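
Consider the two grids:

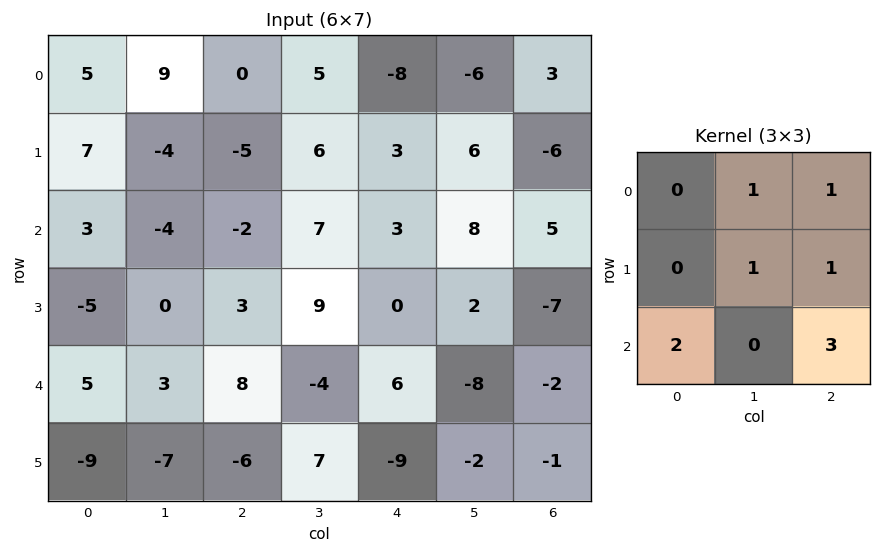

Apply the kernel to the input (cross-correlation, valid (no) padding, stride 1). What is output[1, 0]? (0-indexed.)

-16

The receptive field on the input at this output position is [7 -4 -5 / 3 -4 -2 / -5 0 3]. Elementwise product with the kernel and sum: -4·1 + -5·1 + -4·1 + -2·1 + -5·2 + 3·3.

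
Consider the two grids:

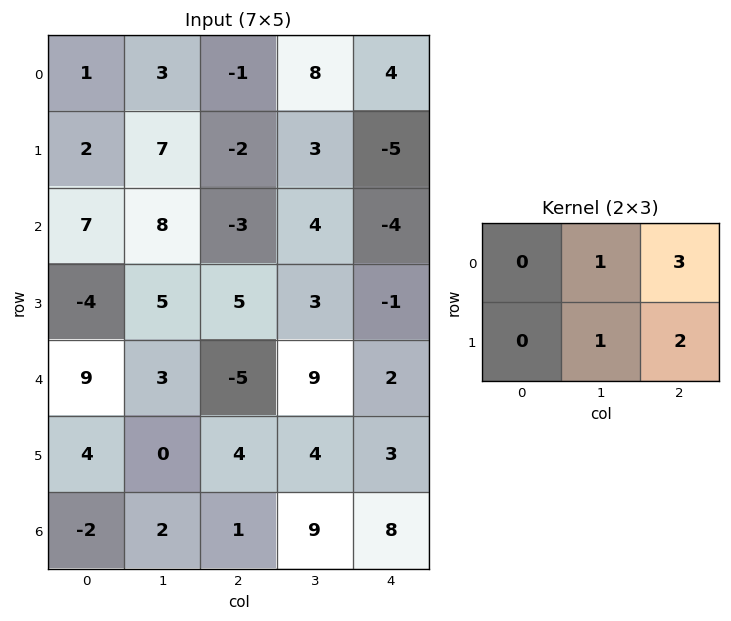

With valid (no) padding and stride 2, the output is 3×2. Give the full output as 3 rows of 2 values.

3 13
14 -7
-4 25

Output[0,0]: The receptive field on the input at this output position is [1 3 -1 / 2 7 -2]. Elementwise product with the kernel and sum: 3·1 + -1·3 + 7·1 + -2·2.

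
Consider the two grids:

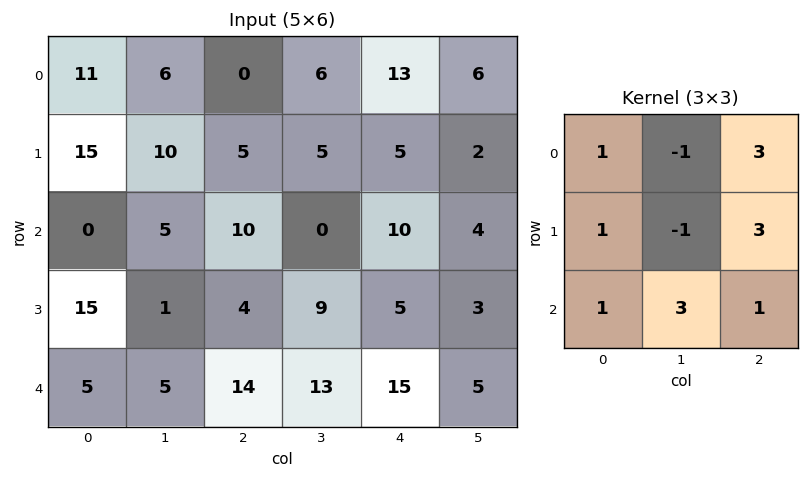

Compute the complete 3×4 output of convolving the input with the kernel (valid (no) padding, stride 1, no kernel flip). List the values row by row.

50 79 68 51
67 37 91 35
85 79 118 78

Output[0,0]: The receptive field on the input at this output position is [11 6 0 / 15 10 5 / 0 5 10]. Elementwise product with the kernel and sum: 11·1 + 6·-1 + 0·3 + 15·1 + 10·-1 + 5·3 + 0·1 + 5·3 + 10·1.
Output[0,1]: The receptive field on the input at this output position is [6 0 6 / 10 5 5 / 5 10 0]. Elementwise product with the kernel and sum: 6·1 + 0·-1 + 6·3 + 10·1 + 5·-1 + 5·3 + 5·1 + 10·3 + 0·1.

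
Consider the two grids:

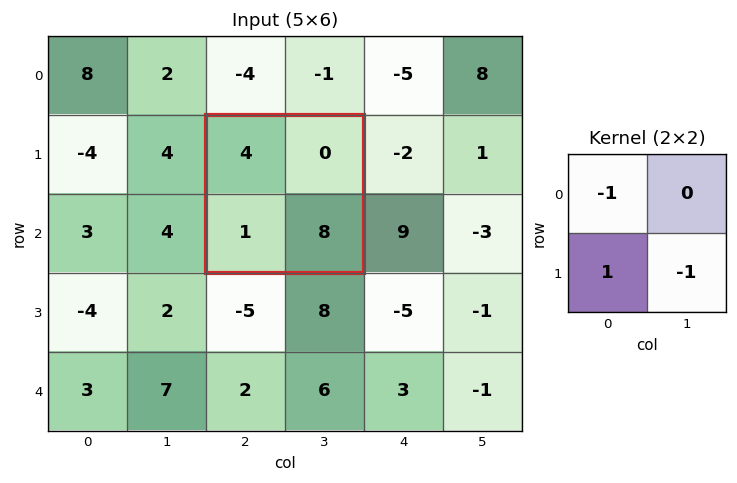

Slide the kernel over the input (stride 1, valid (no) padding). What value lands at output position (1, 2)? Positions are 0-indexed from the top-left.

-11

The receptive field on the input at this output position is [4 0 / 1 8]. Elementwise product with the kernel and sum: 4·-1 + 1·1 + 8·-1.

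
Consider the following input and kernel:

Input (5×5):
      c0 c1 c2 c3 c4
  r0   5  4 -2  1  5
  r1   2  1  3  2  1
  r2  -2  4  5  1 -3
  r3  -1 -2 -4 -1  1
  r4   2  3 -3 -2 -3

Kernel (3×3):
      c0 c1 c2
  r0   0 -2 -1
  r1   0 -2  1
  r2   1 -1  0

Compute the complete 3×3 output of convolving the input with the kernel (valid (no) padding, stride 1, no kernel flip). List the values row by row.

Output[0,0]: The receptive field on the input at this output position is [5 4 -2 / 2 1 3 / -2 4 5]. Elementwise product with the kernel and sum: 4·-2 + -2·-1 + 1·-2 + 3·1 + -2·1 + 4·-1.

-11 -2 -6
-7 -15 -13
-14 2 3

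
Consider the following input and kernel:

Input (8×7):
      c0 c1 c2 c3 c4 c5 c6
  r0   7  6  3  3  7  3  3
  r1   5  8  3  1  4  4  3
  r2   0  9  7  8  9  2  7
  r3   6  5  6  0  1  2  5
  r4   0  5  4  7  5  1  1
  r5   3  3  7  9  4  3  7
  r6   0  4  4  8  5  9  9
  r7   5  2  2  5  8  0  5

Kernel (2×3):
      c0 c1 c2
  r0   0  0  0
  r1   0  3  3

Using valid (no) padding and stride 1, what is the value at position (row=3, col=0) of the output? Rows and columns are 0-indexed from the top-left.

The receptive field on the input at this output position is [6 5 6 / 0 5 4]. Elementwise product with the kernel and sum: 5·3 + 4·3.

27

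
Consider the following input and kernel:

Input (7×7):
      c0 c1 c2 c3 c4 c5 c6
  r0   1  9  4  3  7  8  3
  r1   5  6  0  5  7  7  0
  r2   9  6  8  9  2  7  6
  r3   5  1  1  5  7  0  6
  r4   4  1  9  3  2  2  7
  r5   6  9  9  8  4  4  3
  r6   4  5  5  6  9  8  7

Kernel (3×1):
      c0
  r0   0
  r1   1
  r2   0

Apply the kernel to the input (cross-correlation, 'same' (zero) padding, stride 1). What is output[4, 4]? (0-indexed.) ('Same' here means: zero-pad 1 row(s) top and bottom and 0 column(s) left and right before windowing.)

2

The receptive field on the zero-padded input at this output position is [7 / 2 / 4]. Elementwise product with the kernel and sum: 2·1.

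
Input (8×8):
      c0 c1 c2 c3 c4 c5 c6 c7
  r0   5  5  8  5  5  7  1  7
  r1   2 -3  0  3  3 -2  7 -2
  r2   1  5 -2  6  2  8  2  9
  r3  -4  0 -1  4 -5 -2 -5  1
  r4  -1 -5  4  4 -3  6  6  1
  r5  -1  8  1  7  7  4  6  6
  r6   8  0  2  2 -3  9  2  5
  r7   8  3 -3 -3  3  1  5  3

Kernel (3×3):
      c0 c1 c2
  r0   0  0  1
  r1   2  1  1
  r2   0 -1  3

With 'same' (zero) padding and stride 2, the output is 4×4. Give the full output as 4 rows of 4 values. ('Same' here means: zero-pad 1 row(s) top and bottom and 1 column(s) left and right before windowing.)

-1 32 13 9
7 30 19 33
19 22 14 32
17 5 14 35

Output[0,0]: The receptive field on the zero-padded input at this output position is [0 0 0 / 0 5 5 / 0 2 -3]. Elementwise product with the kernel and sum: 0·1 + 0·2 + 5·1 + 5·1 + 2·-1 + -3·3.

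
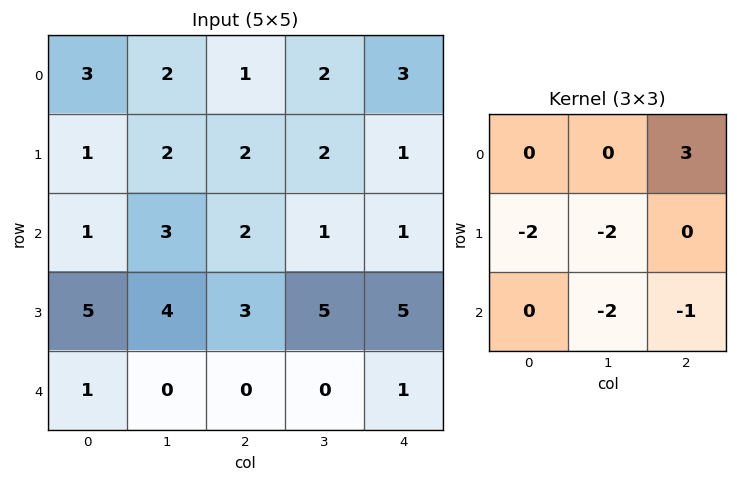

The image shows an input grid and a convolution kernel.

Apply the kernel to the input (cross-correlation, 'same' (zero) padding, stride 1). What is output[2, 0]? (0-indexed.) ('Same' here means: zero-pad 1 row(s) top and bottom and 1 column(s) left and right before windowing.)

-10

The receptive field on the zero-padded input at this output position is [0 1 2 / 0 1 3 / 0 5 4]. Elementwise product with the kernel and sum: 2·3 + 0·-2 + 1·-2 + 5·-2 + 4·-1.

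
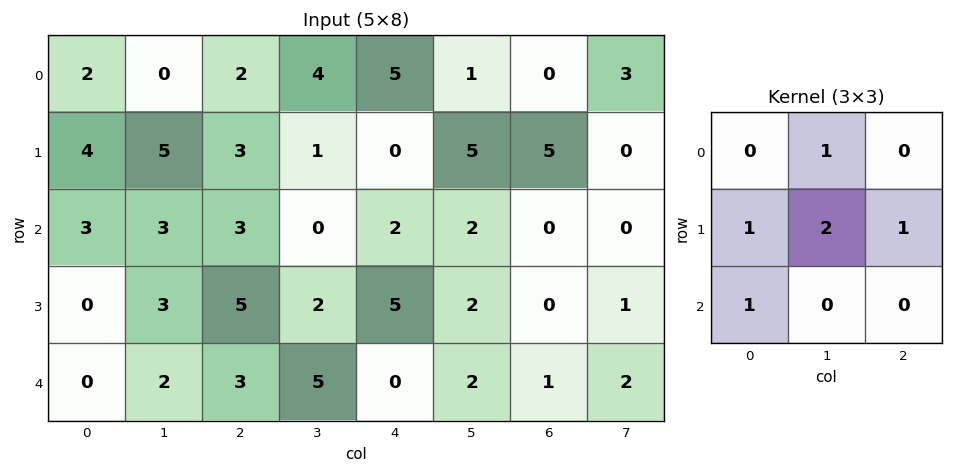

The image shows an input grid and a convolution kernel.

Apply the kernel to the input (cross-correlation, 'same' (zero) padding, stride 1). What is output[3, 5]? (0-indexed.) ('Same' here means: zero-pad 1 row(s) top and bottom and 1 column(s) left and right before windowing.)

11

The receptive field on the zero-padded input at this output position is [2 2 0 / 5 2 0 / 0 2 1]. Elementwise product with the kernel and sum: 2·1 + 5·1 + 2·2 + 0·1 + 0·1.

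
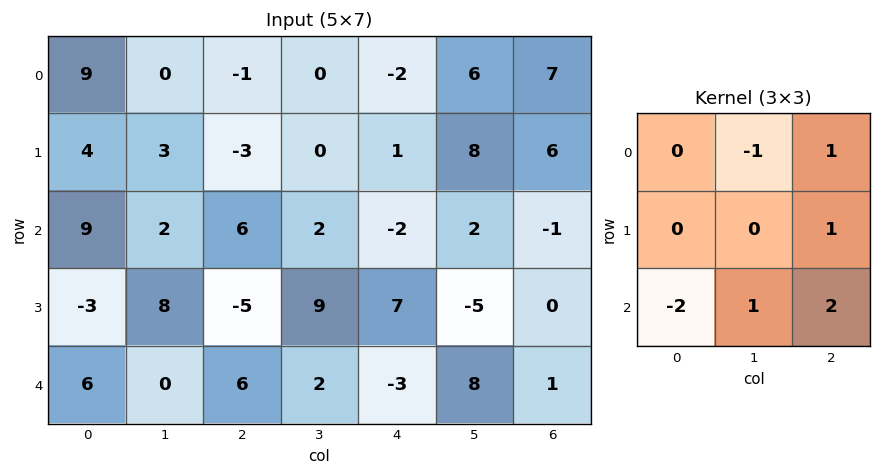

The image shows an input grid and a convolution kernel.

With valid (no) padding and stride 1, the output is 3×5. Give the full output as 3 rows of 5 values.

Output[0,0]: The receptive field on the input at this output position is [9 0 -1 / 4 3 -3 / 9 2 6]. Elementwise product with the kernel and sum: 0·-1 + -1·1 + -3·1 + 9·-2 + 2·1 + 6·2.
Output[0,1]: The receptive field on the input at this output position is [0 -1 0 / 3 -3 0 / 2 6 2]. Elementwise product with the kernel and sum: -1·-1 + 0·1 + 0·1 + 2·-2 + 6·1 + 2·2.

-8 7 -15 14 11
4 2 32 -12 -22
-1 15 -13 8 13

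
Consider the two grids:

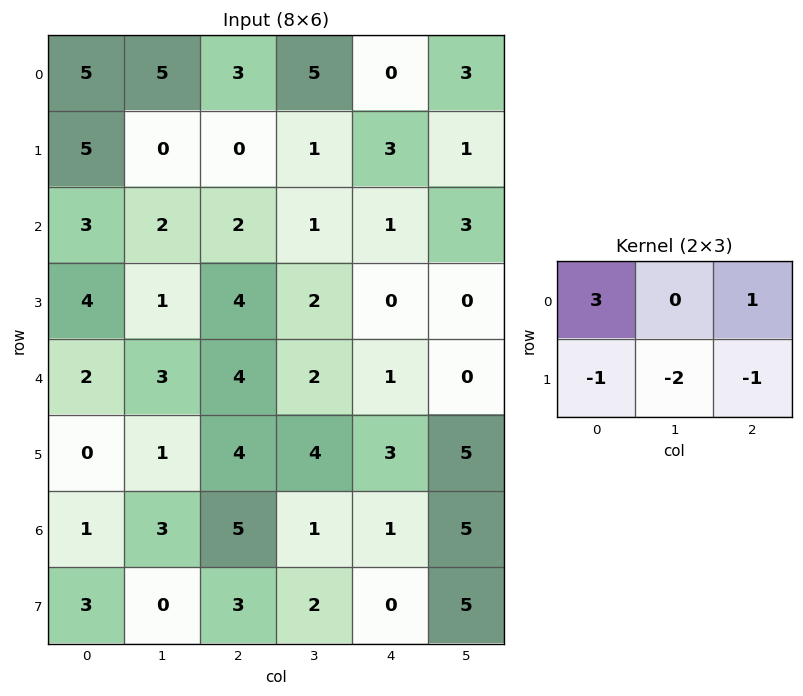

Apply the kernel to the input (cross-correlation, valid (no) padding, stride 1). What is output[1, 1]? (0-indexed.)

The receptive field on the input at this output position is [0 0 1 / 2 2 1]. Elementwise product with the kernel and sum: 0·3 + 1·1 + 2·-1 + 2·-2 + 1·-1.

-6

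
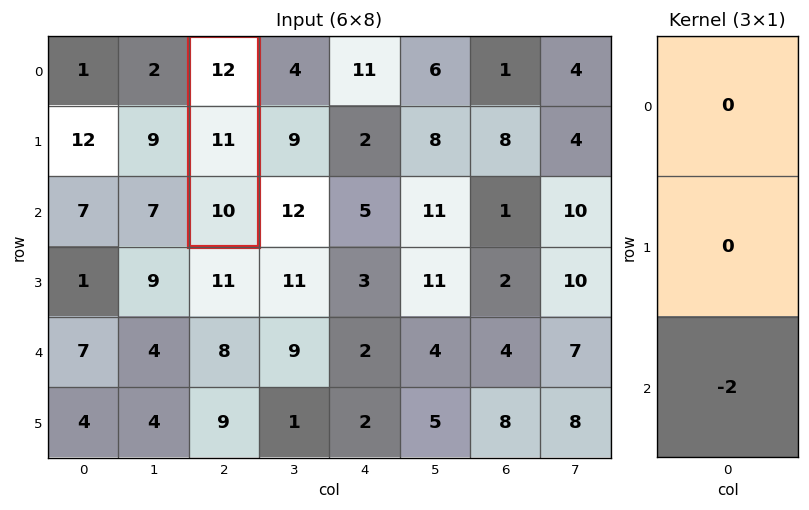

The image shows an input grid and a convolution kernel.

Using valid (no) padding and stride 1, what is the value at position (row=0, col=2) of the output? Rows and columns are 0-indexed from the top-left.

-20

The receptive field on the input at this output position is [12 / 11 / 10]. Elementwise product with the kernel and sum: 10·-2.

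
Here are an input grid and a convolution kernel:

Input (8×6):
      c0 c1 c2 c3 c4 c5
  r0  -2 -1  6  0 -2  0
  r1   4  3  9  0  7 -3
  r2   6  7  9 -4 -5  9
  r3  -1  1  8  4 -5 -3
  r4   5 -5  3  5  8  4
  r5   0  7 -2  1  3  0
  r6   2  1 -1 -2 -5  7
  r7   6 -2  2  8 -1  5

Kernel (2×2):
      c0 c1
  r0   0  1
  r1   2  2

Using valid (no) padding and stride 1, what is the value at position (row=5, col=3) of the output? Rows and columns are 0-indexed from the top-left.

The receptive field on the input at this output position is [1 3 / -2 -5]. Elementwise product with the kernel and sum: 3·1 + -2·2 + -5·2.

-11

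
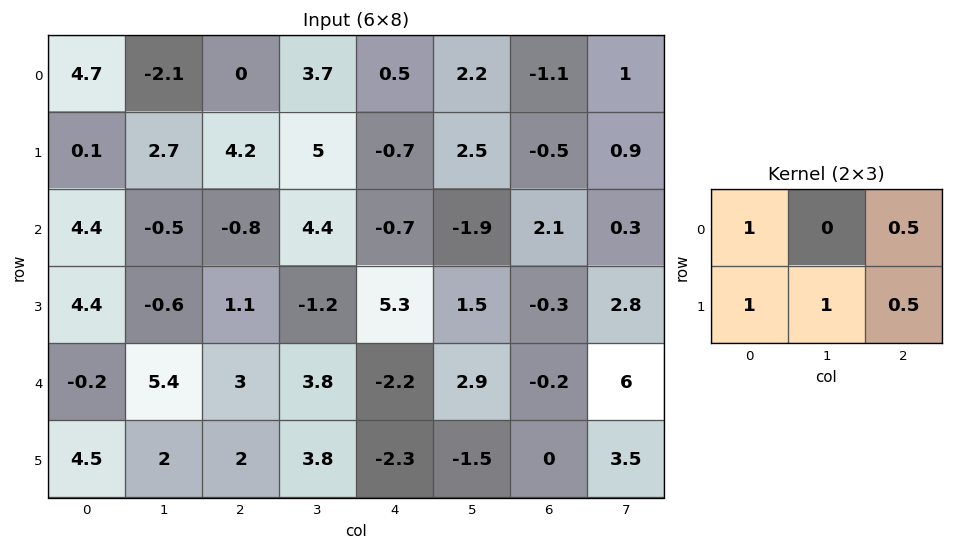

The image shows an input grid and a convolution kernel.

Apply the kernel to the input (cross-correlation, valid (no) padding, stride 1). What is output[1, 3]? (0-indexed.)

The receptive field on the input at this output position is [5 -0.7 2.5 / 4.4 -0.7 -1.9]. Elementwise product with the kernel and sum: 5·1 + 2.5·0.5 + 4.4·1 + -0.7·1 + -1.9·0.5.

9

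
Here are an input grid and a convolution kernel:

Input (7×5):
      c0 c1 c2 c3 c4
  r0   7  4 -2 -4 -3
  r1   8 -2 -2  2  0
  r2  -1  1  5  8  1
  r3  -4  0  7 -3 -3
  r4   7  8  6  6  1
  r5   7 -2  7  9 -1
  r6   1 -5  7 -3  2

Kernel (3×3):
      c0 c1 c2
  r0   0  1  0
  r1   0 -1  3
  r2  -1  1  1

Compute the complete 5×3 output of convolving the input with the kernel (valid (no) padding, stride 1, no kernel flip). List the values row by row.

7 18 -2
23 21 -16
29 -7 3
8 37 -5
32 35 -14

Output[0,0]: The receptive field on the input at this output position is [7 4 -2 / 8 -2 -2 / -1 1 5]. Elementwise product with the kernel and sum: 4·1 + -2·-1 + -2·3 + -1·-1 + 1·1 + 5·1.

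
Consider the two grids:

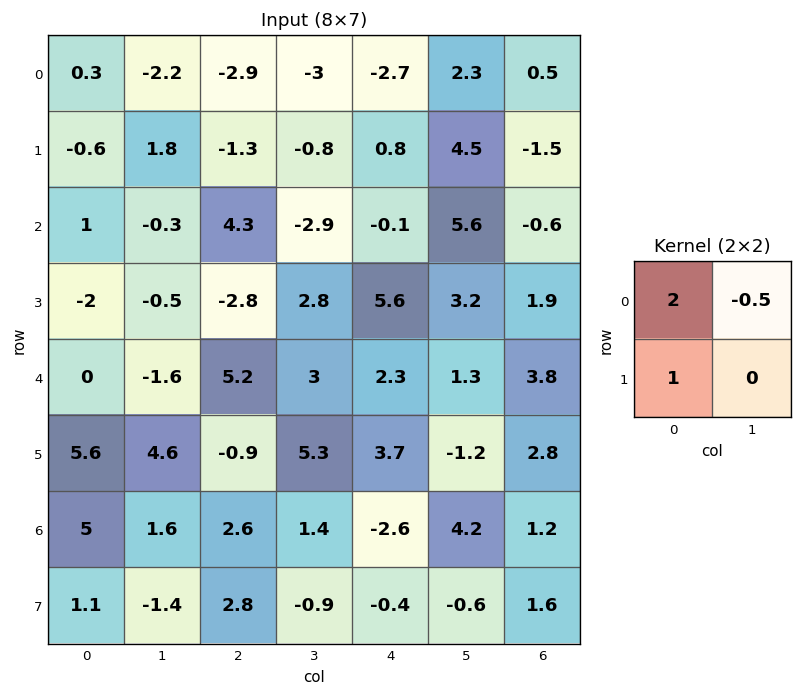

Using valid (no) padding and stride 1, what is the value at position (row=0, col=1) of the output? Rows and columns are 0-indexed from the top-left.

-1.15

The receptive field on the input at this output position is [-2.2 -2.9 / 1.8 -1.3]. Elementwise product with the kernel and sum: -2.2·2 + -2.9·-0.5 + 1.8·1.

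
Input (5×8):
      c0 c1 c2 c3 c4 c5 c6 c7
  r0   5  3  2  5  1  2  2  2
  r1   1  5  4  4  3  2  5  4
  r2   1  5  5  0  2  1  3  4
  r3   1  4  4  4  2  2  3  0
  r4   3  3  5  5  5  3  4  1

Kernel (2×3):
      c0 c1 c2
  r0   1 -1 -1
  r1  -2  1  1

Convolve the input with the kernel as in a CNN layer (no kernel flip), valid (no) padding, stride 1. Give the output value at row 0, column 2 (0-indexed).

-5

The receptive field on the input at this output position is [2 5 1 / 4 4 3]. Elementwise product with the kernel and sum: 2·1 + 5·-1 + 1·-1 + 4·-2 + 4·1 + 3·1.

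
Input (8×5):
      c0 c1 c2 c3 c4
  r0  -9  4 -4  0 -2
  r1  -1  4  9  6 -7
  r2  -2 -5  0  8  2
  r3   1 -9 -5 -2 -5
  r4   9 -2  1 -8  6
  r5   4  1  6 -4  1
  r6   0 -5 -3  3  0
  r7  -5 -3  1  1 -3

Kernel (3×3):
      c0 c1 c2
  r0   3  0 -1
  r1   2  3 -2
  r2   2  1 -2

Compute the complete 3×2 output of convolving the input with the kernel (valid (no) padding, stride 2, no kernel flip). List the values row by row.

Output[0,0]: The receptive field on the input at this output position is [-9 4 -4 / -1 4 9 / -2 -5 0]. Elementwise product with the kernel and sum: -9·3 + -4·-1 + -1·2 + 4·3 + 9·-2 + -2·2 + -5·1 + 0·-2.
Output[0,1]: The receptive field on the input at this output position is [-4 0 -2 / 9 6 -7 / 0 8 2]. Elementwise product with the kernel and sum: -4·3 + -2·-1 + 9·2 + 6·3 + -7·-2 + 0·2 + 8·1 + 2·-2.

-40 44
-7 -26
26 -8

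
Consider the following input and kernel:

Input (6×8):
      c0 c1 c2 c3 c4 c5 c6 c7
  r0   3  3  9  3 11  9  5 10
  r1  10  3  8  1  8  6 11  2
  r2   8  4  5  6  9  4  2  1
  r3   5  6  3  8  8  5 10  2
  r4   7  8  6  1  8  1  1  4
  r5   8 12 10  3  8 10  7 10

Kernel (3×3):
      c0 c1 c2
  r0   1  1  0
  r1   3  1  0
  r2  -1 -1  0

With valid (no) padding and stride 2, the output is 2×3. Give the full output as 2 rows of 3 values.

Output[0,0]: The receptive field on the input at this output position is [3 3 9 / 10 3 8 / 8 4 5]. Elementwise product with the kernel and sum: 3·1 + 3·1 + 10·3 + 3·1 + 8·-1 + 4·-1.

27 26 37
18 21 33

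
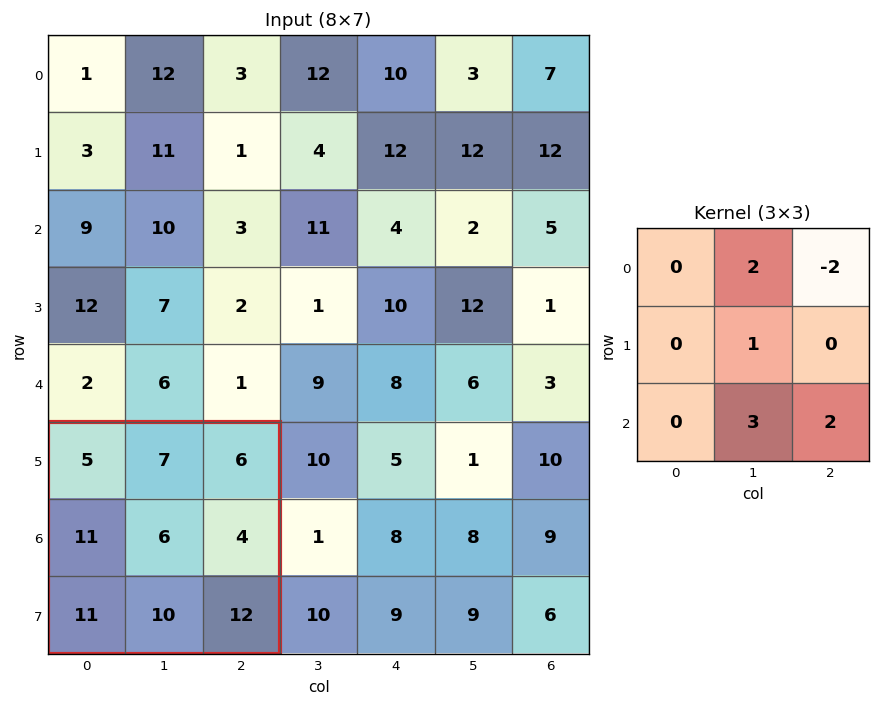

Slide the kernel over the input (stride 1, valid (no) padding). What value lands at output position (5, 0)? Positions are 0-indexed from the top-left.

The receptive field on the input at this output position is [5 7 6 / 11 6 4 / 11 10 12]. Elementwise product with the kernel and sum: 7·2 + 6·-2 + 6·1 + 10·3 + 12·2.

62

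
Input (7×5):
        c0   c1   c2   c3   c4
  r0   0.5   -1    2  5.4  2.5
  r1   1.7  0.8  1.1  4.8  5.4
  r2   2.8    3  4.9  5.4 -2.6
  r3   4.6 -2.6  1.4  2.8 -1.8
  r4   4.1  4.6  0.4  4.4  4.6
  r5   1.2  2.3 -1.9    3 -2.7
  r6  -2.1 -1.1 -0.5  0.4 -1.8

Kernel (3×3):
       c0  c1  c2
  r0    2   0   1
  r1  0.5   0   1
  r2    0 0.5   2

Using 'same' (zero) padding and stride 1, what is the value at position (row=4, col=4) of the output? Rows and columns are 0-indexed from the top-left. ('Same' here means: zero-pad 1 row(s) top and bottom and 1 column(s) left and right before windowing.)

6.45

The receptive field on the zero-padded input at this output position is [2.8 -1.8 0 / 4.4 4.6 0 / 3 -2.7 0]. Elementwise product with the kernel and sum: 2.8·2 + 0·1 + 4.4·0.5 + 0·1 + -2.7·0.5 + 0·2.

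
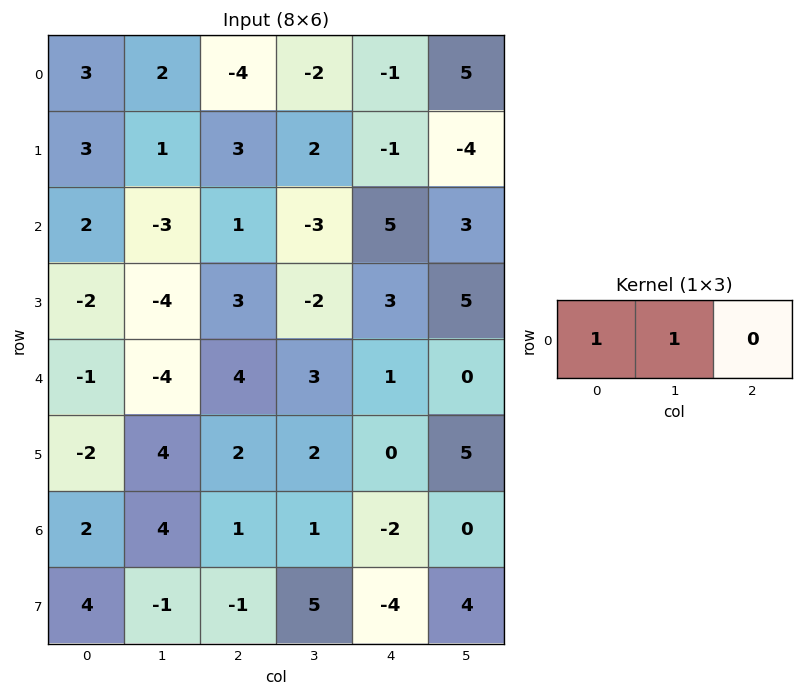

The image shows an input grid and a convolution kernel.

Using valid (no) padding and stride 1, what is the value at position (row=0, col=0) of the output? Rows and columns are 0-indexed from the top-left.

5

The receptive field on the input at this output position is [3 2 -4]. Elementwise product with the kernel and sum: 3·1 + 2·1.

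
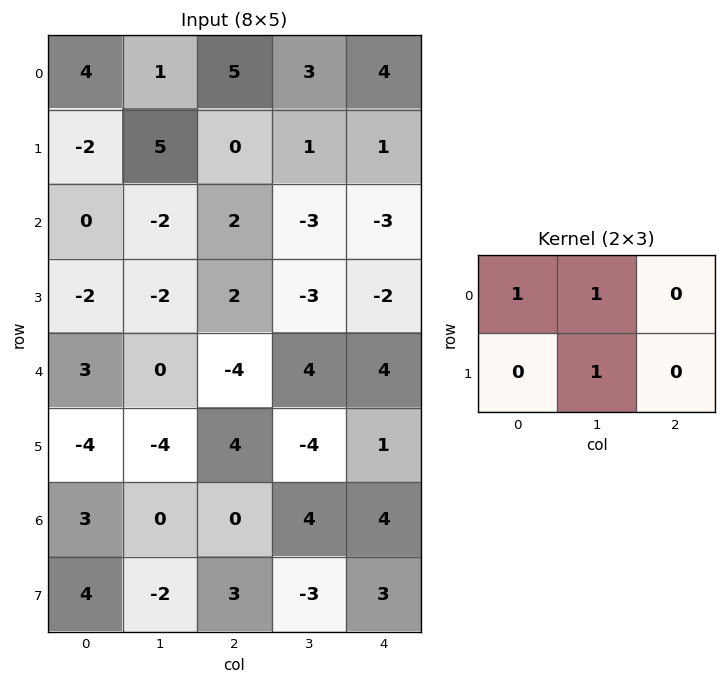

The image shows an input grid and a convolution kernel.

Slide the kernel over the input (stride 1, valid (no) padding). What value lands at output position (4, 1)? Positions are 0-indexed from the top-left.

The receptive field on the input at this output position is [0 -4 4 / -4 4 -4]. Elementwise product with the kernel and sum: 0·1 + -4·1 + 4·1.

0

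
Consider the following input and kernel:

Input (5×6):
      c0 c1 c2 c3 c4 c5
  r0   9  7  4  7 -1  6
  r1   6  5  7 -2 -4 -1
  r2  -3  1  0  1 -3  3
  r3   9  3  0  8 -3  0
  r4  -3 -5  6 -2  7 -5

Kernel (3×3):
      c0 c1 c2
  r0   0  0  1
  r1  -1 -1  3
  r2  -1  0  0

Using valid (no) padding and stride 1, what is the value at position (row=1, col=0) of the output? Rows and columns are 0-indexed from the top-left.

0

The receptive field on the input at this output position is [6 5 7 / -3 1 0 / 9 3 0]. Elementwise product with the kernel and sum: 7·1 + -3·-1 + 1·-1 + 0·3 + 9·-1.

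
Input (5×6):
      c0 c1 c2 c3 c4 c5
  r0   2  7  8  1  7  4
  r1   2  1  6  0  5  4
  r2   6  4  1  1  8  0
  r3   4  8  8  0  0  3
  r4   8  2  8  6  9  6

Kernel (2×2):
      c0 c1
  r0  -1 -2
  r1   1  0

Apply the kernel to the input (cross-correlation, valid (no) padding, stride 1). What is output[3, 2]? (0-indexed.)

The receptive field on the input at this output position is [8 0 / 8 6]. Elementwise product with the kernel and sum: 8·-1 + 0·-2 + 8·1.

0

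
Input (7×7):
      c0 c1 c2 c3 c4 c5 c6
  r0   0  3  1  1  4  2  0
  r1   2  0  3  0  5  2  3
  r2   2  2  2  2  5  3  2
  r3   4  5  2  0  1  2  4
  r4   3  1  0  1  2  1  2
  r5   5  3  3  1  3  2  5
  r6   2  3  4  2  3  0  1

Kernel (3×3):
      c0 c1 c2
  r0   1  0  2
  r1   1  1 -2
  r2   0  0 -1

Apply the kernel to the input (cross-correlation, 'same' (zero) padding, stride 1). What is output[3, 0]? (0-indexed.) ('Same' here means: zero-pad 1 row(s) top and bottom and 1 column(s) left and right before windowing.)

-3

The receptive field on the zero-padded input at this output position is [0 2 2 / 0 4 5 / 0 3 1]. Elementwise product with the kernel and sum: 0·1 + 2·2 + 0·1 + 4·1 + 5·-2 + 1·-1.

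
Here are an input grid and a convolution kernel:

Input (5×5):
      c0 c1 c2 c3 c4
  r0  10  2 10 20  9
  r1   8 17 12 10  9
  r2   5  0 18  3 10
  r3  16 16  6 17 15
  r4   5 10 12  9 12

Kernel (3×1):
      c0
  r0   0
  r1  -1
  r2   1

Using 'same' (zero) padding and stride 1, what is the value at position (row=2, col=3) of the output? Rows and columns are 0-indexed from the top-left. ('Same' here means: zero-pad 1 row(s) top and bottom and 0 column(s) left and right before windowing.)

14

The receptive field on the zero-padded input at this output position is [10 / 3 / 17]. Elementwise product with the kernel and sum: 3·-1 + 17·1.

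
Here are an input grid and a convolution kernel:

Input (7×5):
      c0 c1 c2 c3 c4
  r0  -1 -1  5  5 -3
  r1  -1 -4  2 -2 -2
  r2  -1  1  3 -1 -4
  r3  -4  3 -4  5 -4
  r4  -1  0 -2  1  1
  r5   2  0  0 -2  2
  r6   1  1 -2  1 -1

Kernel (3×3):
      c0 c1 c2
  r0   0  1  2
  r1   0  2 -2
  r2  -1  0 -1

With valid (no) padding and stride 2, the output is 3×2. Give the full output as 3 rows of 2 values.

Output[0,0]: The receptive field on the input at this output position is [-1 -1 5 / -1 -4 2 / -1 1 3]. Elementwise product with the kernel and sum: -1·1 + 5·2 + -4·2 + 2·-2 + -1·-1 + 3·-1.
Output[0,1]: The receptive field on the input at this output position is [5 5 -3 / 2 -2 -2 / 3 -1 -4]. Elementwise product with the kernel and sum: 5·1 + -3·2 + -2·2 + -2·-2 + 3·-1 + -4·-1.

-5 0
24 10
-3 -2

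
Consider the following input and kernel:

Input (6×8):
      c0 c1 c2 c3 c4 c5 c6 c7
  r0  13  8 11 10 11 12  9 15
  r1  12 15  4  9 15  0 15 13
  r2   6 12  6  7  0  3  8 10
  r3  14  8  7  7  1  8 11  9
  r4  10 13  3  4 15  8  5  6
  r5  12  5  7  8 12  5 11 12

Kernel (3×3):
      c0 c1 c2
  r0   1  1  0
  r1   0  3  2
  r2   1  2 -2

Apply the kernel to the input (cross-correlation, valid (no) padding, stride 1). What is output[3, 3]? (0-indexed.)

The receptive field on the input at this output position is [7 1 8 / 4 15 8 / 8 12 5]. Elementwise product with the kernel and sum: 7·1 + 1·1 + 15·3 + 8·2 + 8·1 + 12·2 + 5·-2.

91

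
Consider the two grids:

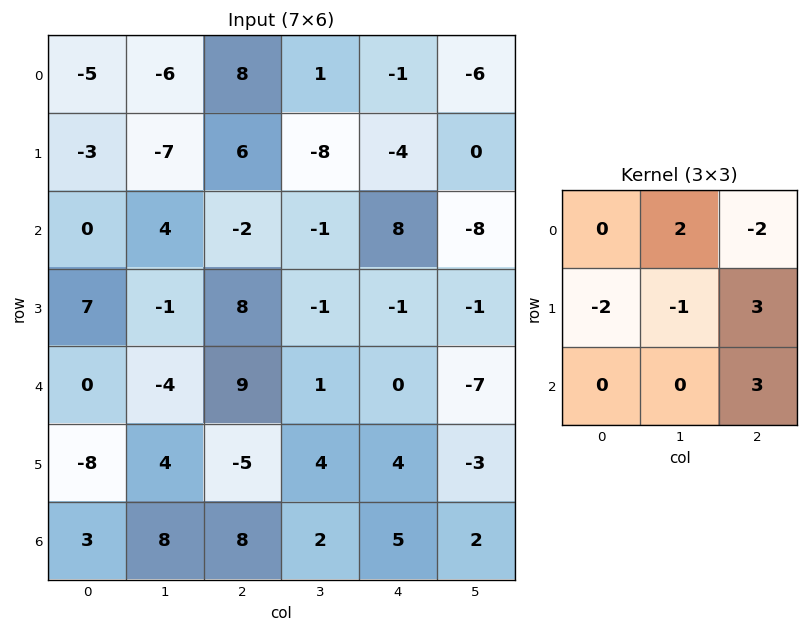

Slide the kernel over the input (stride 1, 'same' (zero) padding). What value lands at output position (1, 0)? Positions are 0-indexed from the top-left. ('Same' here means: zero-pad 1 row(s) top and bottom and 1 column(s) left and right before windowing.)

-4

The receptive field on the zero-padded input at this output position is [0 -5 -6 / 0 -3 -7 / 0 0 4]. Elementwise product with the kernel and sum: -5·2 + -6·-2 + 0·-2 + -3·-1 + -7·3 + 4·3.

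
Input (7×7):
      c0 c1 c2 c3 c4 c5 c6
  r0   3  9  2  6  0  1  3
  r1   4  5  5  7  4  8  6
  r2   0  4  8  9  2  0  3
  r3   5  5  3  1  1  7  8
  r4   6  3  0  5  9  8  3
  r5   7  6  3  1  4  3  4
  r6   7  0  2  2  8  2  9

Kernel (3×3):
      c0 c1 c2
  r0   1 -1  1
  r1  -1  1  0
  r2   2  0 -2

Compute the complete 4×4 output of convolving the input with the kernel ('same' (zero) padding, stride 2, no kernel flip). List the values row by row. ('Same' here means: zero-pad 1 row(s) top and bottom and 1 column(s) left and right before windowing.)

-7 -11 -8 18
-9 19 -8 19
-6 10 7 0
6 6 6 6

Output[0,0]: The receptive field on the zero-padded input at this output position is [0 0 0 / 0 3 9 / 0 4 5]. Elementwise product with the kernel and sum: 0·1 + 0·-1 + 0·1 + 0·-1 + 3·1 + 0·2 + 5·-2.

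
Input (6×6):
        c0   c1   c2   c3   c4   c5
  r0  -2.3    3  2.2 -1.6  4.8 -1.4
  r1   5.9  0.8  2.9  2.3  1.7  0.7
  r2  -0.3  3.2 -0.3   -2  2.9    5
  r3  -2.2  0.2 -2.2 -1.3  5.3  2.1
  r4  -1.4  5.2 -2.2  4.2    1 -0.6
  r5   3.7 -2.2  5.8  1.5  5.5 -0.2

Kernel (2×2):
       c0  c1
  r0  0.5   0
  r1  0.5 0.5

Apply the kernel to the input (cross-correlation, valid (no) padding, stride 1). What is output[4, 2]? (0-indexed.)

The receptive field on the input at this output position is [-2.2 4.2 / 5.8 1.5]. Elementwise product with the kernel and sum: -2.2·0.5 + 5.8·0.5 + 1.5·0.5.

2.55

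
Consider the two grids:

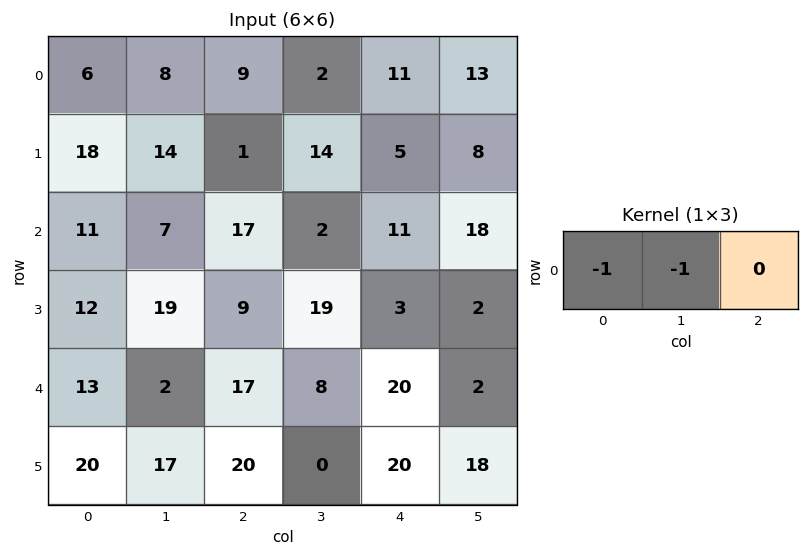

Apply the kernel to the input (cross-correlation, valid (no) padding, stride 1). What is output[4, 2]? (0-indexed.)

-25

The receptive field on the input at this output position is [17 8 20]. Elementwise product with the kernel and sum: 17·-1 + 8·-1.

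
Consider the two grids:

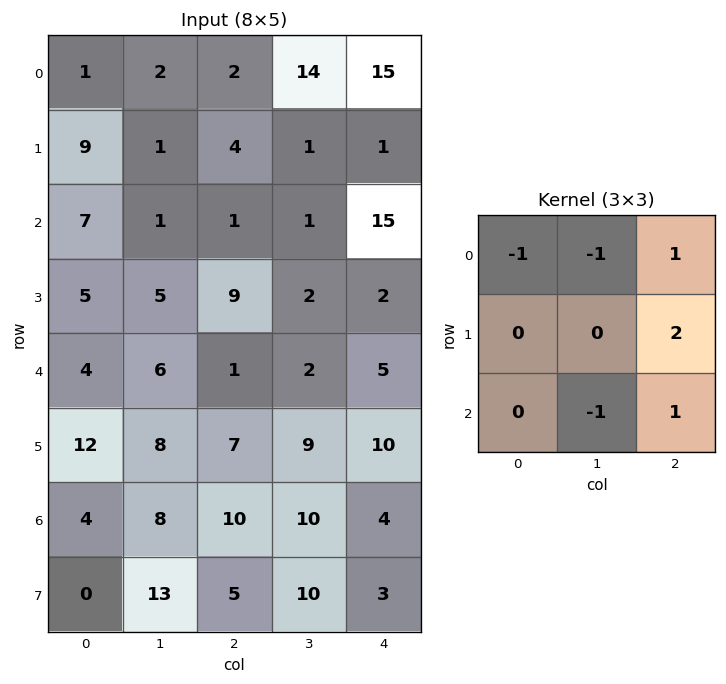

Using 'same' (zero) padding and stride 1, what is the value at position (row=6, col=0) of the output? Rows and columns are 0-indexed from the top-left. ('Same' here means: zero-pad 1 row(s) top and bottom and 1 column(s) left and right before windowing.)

The receptive field on the zero-padded input at this output position is [0 12 8 / 0 4 8 / 0 0 13]. Elementwise product with the kernel and sum: 0·-1 + 12·-1 + 8·1 + 8·2 + 0·-1 + 13·1.

25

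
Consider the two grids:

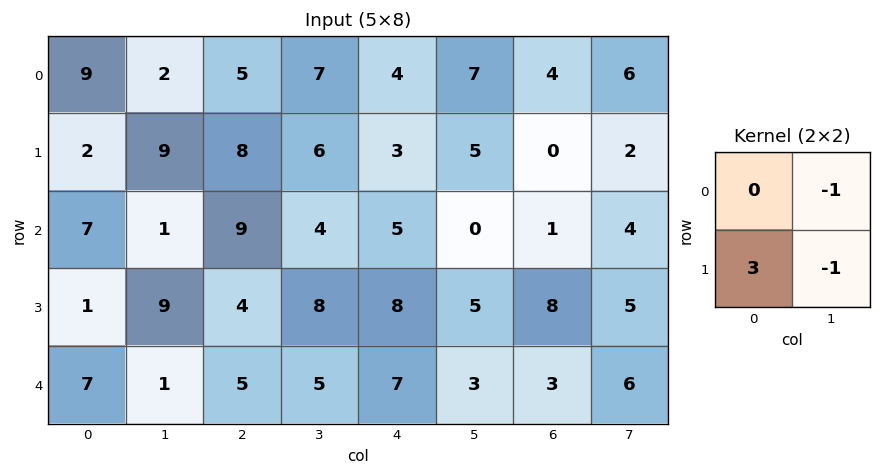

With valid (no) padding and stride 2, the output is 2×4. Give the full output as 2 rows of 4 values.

Output[0,0]: The receptive field on the input at this output position is [9 2 / 2 9]. Elementwise product with the kernel and sum: 2·-1 + 2·3 + 9·-1.

-5 11 -3 -8
-7 0 19 15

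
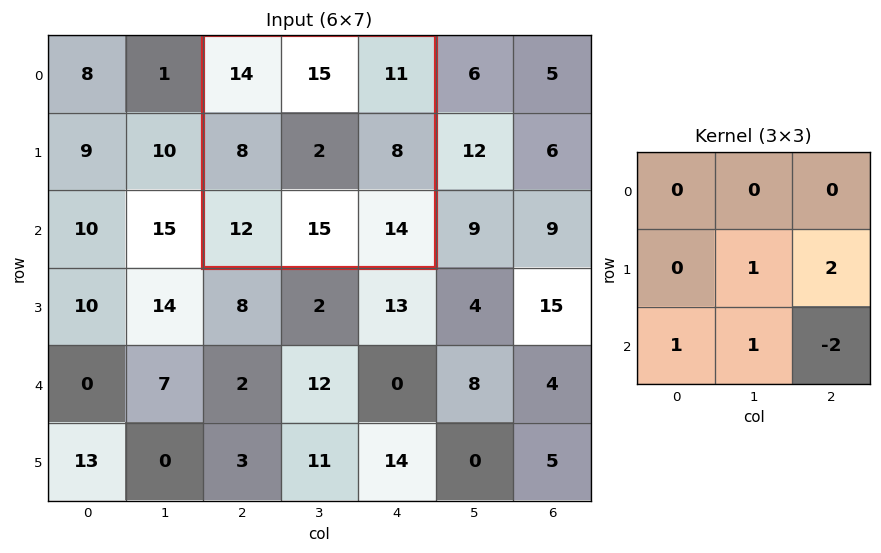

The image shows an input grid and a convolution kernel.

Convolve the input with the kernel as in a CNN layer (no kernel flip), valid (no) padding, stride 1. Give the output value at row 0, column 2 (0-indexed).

The receptive field on the input at this output position is [14 15 11 / 8 2 8 / 12 15 14]. Elementwise product with the kernel and sum: 2·1 + 8·2 + 12·1 + 15·1 + 14·-2.

17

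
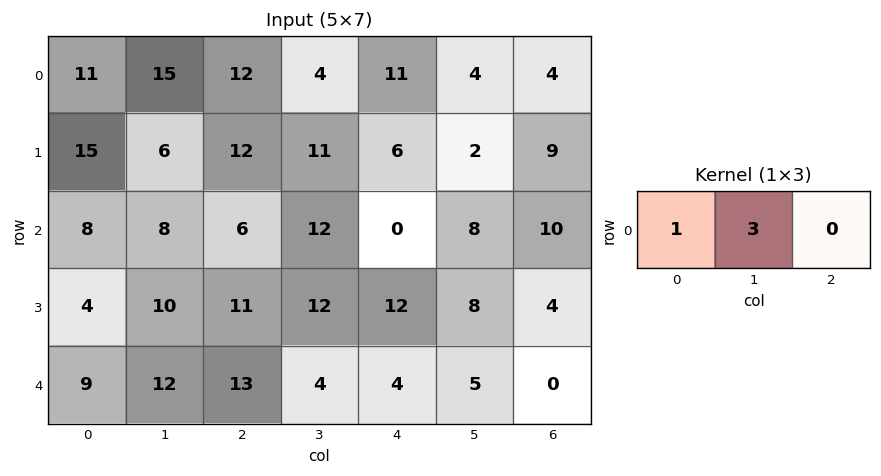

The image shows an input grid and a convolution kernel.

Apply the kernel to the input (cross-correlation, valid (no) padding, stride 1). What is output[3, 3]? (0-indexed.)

The receptive field on the input at this output position is [12 12 8]. Elementwise product with the kernel and sum: 12·1 + 12·3.

48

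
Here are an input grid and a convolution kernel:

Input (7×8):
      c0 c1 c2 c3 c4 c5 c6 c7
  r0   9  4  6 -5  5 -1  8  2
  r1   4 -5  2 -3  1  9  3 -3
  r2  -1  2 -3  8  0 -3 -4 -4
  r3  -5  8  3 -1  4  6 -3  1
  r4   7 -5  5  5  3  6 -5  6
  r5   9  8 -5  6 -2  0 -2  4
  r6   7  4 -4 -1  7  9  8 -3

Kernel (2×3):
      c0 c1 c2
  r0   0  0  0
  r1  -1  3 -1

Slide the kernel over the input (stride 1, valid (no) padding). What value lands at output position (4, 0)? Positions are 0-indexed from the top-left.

The receptive field on the input at this output position is [7 -5 5 / 9 8 -5]. Elementwise product with the kernel and sum: 9·-1 + 8·3 + -5·-1.

20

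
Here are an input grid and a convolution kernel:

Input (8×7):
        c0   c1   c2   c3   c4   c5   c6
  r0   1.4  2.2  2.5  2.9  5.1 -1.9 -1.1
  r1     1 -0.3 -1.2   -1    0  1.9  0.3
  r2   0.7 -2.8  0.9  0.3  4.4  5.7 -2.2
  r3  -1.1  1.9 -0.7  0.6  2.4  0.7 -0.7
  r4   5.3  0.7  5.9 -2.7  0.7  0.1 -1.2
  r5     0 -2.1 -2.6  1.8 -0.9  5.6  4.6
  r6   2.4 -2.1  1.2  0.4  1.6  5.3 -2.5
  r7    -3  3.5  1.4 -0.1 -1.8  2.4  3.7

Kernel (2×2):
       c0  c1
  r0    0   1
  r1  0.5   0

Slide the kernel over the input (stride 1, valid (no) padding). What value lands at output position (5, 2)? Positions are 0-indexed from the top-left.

2.4

The receptive field on the input at this output position is [-2.6 1.8 / 1.2 0.4]. Elementwise product with the kernel and sum: 1.8·1 + 1.2·0.5.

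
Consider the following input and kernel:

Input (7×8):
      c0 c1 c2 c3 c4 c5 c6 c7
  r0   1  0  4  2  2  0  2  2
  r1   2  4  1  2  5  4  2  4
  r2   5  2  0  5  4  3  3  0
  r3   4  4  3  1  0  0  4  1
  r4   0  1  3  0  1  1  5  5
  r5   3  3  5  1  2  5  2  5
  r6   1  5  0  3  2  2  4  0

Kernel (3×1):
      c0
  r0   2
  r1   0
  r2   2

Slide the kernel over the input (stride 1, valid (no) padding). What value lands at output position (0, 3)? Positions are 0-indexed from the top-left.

14

The receptive field on the input at this output position is [2 / 2 / 5]. Elementwise product with the kernel and sum: 2·2 + 5·2.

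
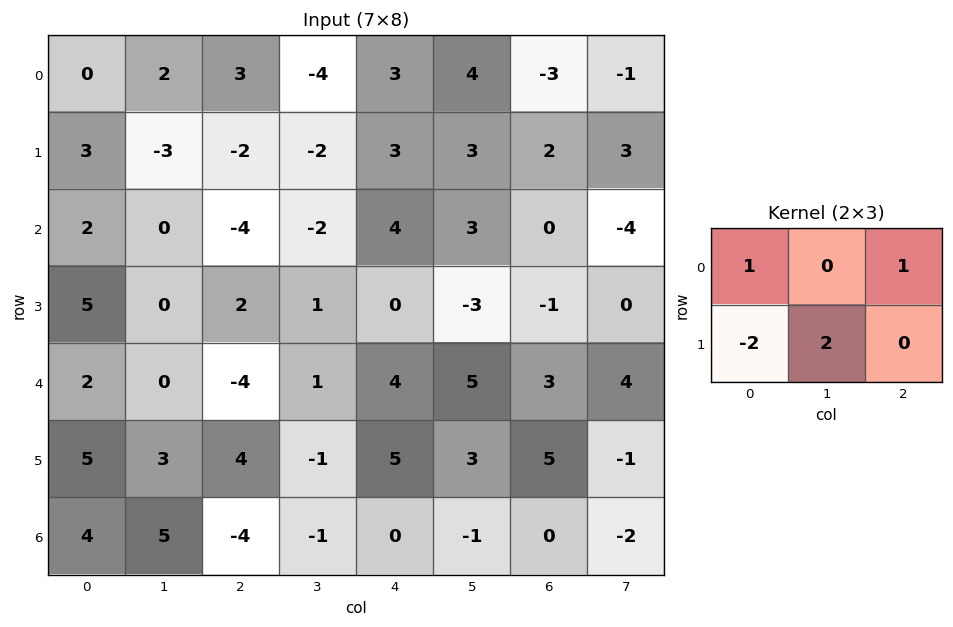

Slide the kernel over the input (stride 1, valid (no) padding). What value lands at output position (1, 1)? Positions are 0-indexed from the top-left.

The receptive field on the input at this output position is [-3 -2 -2 / 0 -4 -2]. Elementwise product with the kernel and sum: -3·1 + -2·1 + 0·-2 + -4·2.

-13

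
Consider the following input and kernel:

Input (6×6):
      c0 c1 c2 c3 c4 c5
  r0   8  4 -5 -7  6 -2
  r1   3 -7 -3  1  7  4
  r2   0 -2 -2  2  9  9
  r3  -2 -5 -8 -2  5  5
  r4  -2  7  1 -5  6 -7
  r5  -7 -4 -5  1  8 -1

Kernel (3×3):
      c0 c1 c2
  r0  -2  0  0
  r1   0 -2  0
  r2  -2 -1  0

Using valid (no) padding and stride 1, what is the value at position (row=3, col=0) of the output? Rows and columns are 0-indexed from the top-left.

The receptive field on the input at this output position is [-2 -5 -8 / -2 7 1 / -7 -4 -5]. Elementwise product with the kernel and sum: -2·-2 + 7·-2 + -7·-2 + -4·-1.

8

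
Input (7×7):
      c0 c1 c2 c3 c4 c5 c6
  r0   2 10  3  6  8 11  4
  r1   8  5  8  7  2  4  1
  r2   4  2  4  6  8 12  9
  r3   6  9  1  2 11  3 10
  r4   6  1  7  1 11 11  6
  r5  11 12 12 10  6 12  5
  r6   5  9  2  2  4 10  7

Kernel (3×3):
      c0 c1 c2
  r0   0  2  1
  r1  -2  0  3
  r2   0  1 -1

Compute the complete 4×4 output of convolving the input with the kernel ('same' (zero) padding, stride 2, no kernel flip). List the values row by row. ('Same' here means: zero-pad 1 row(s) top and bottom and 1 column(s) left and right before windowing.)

Output[0,0]: The receptive field on the zero-padded input at this output position is [0 0 0 / 0 2 10 / 0 8 5]. Elementwise product with the kernel and sum: 0·2 + 0·1 + 0·-2 + 10·3 + 8·1 + 5·-1.
Output[0,1]: The receptive field on the zero-padded input at this output position is [0 0 0 / 10 3 6 / 5 8 7]. Elementwise product with the kernel and sum: 0·2 + 0·1 + 10·-2 + 6·3 + 8·1 + 7·-1.

33 -1 19 -21
24 36 40 -12
23 7 50 3
61 22 50 -10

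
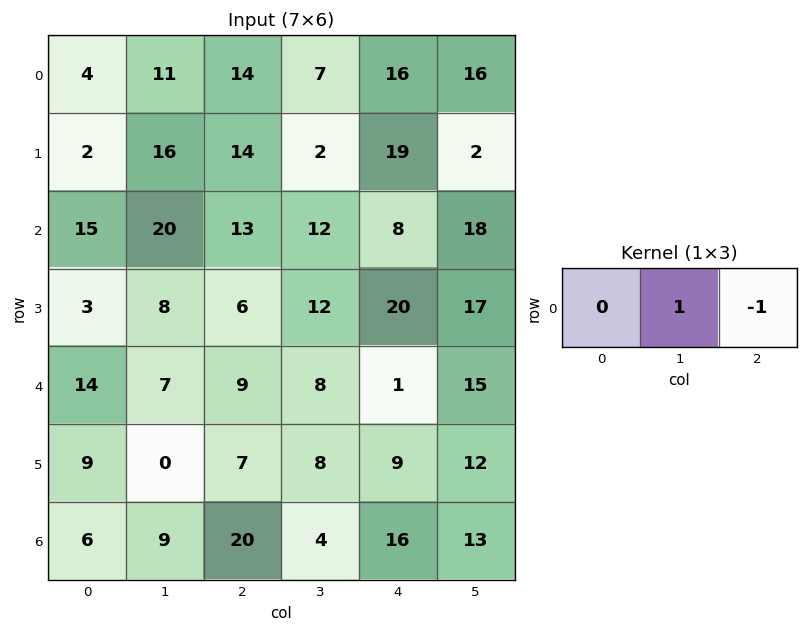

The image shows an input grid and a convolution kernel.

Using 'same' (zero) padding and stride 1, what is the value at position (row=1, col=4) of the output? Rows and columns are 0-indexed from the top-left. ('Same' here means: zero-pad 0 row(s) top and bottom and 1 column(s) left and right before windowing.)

The receptive field on the zero-padded input at this output position is [2 19 2]. Elementwise product with the kernel and sum: 19·1 + 2·-1.

17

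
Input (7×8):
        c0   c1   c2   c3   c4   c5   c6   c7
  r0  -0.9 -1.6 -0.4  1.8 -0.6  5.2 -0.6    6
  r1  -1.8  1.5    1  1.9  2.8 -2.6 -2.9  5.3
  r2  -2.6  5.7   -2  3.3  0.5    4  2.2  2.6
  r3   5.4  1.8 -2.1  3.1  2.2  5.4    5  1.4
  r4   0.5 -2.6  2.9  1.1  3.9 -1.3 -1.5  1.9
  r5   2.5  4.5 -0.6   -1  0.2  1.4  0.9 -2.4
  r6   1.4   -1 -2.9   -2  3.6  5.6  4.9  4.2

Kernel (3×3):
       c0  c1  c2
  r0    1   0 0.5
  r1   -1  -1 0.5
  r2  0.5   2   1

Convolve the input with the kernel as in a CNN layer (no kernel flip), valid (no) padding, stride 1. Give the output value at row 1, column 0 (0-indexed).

The receptive field on the input at this output position is [-1.8 1.5 1 / -2.6 5.7 -2 / 5.4 1.8 -2.1]. Elementwise product with the kernel and sum: -1.8·1 + 1·0.5 + -2.6·-1 + 5.7·-1 + -2·0.5 + 5.4·0.5 + 1.8·2 + -2.1·1.

-1.2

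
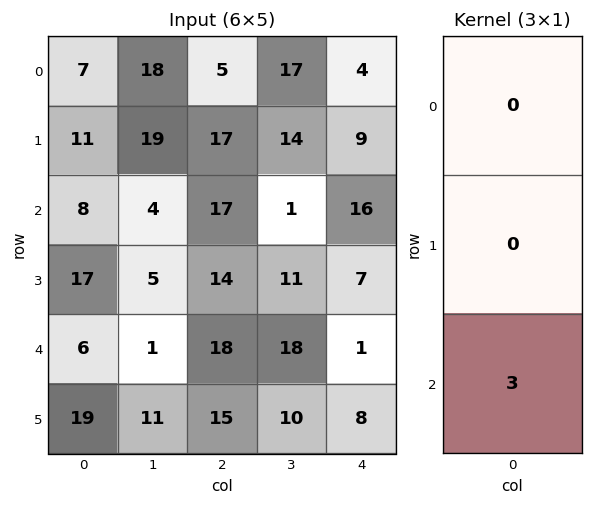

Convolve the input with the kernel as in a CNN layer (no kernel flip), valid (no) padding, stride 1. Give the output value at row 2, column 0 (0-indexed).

18

The receptive field on the input at this output position is [8 / 17 / 6]. Elementwise product with the kernel and sum: 6·3.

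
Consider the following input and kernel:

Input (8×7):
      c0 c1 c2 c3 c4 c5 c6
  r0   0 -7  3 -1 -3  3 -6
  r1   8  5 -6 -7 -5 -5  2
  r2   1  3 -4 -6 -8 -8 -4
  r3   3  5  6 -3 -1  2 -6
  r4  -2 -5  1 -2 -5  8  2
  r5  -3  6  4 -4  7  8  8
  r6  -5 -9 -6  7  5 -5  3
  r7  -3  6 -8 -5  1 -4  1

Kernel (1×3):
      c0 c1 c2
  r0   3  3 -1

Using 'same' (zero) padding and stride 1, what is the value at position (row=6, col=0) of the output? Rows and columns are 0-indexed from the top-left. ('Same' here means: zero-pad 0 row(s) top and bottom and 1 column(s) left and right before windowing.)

-6

The receptive field on the zero-padded input at this output position is [0 -5 -9]. Elementwise product with the kernel and sum: 0·3 + -5·3 + -9·-1.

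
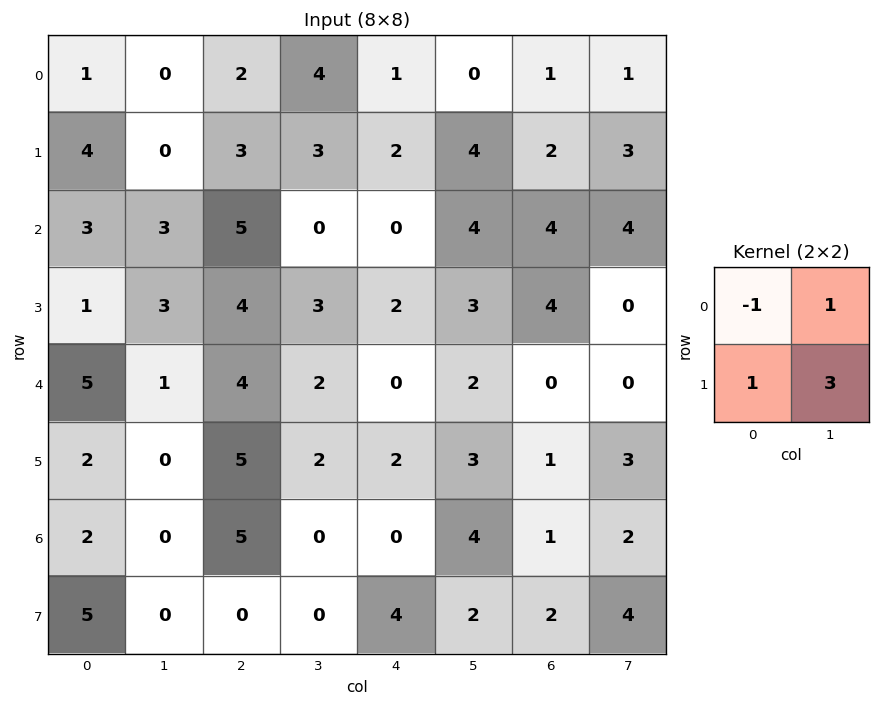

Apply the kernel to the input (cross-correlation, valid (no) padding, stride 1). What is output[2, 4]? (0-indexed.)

The receptive field on the input at this output position is [0 4 / 2 3]. Elementwise product with the kernel and sum: 0·-1 + 4·1 + 2·1 + 3·3.

15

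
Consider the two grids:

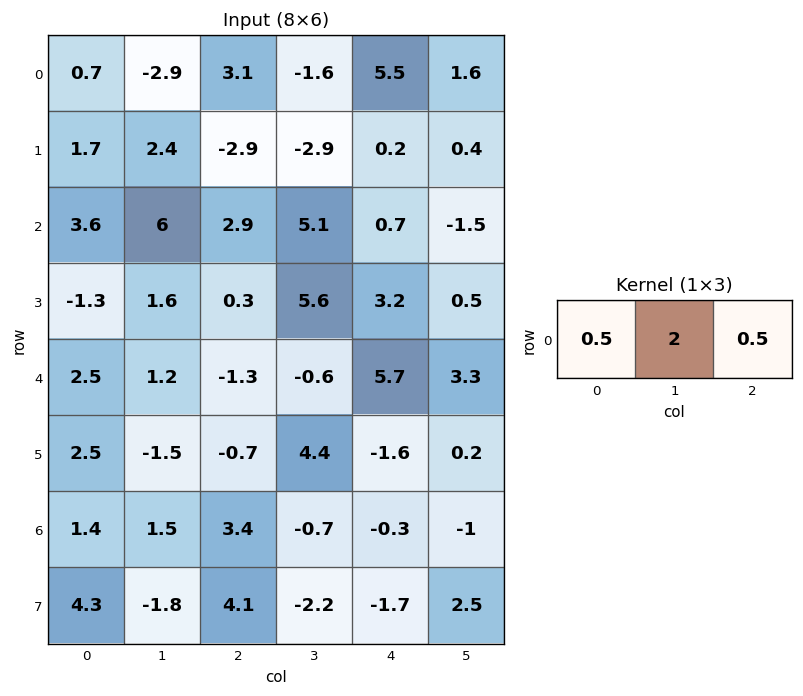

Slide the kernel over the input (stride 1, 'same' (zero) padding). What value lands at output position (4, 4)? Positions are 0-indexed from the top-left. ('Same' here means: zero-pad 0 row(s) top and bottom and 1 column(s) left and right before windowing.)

12.75

The receptive field on the zero-padded input at this output position is [-0.6 5.7 3.3]. Elementwise product with the kernel and sum: -0.6·0.5 + 5.7·2 + 3.3·0.5.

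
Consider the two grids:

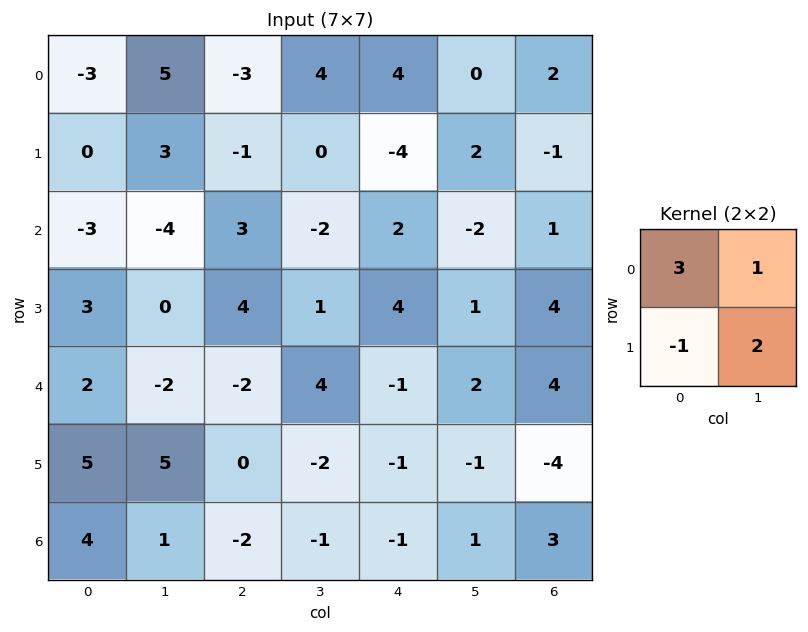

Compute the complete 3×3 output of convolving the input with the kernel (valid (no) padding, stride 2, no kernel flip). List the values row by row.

Output[0,0]: The receptive field on the input at this output position is [-3 5 / 0 3]. Elementwise product with the kernel and sum: -3·3 + 5·1 + 0·-1 + 3·2.

2 -4 20
-16 5 2
9 -6 -2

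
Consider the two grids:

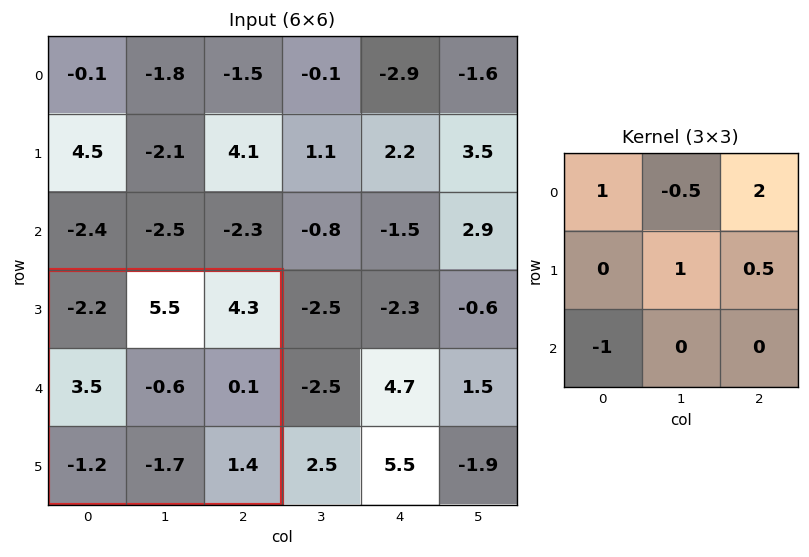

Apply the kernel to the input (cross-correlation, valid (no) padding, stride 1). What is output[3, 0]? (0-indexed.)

The receptive field on the input at this output position is [-2.2 5.5 4.3 / 3.5 -0.6 0.1 / -1.2 -1.7 1.4]. Elementwise product with the kernel and sum: -2.2·1 + 5.5·-0.5 + 4.3·2 + -0.6·1 + 0.1·0.5 + -1.2·-1.

4.3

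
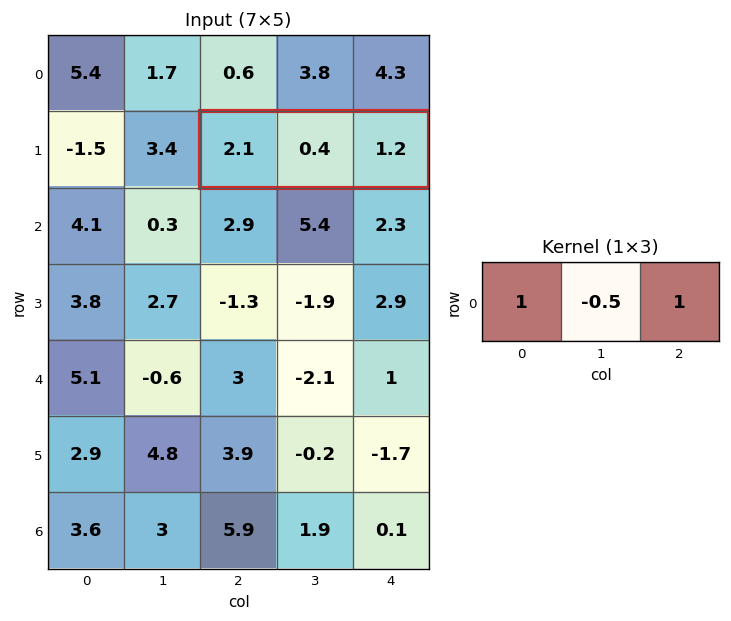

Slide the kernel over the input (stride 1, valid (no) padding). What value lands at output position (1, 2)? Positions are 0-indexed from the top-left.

The receptive field on the input at this output position is [2.1 0.4 1.2]. Elementwise product with the kernel and sum: 2.1·1 + 0.4·-0.5 + 1.2·1.

3.1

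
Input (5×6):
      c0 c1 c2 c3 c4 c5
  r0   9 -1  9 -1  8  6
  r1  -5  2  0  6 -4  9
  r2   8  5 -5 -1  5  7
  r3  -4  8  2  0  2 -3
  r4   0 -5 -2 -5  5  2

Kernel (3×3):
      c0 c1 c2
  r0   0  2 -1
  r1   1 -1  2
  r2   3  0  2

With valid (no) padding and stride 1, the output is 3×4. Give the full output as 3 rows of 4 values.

-4 46 -29 49
-11 26 32 -15
3 -28 3 -16

Output[0,0]: The receptive field on the input at this output position is [9 -1 9 / -5 2 0 / 8 5 -5]. Elementwise product with the kernel and sum: -1·2 + 9·-1 + -5·1 + 2·-1 + 0·2 + 8·3 + -5·2.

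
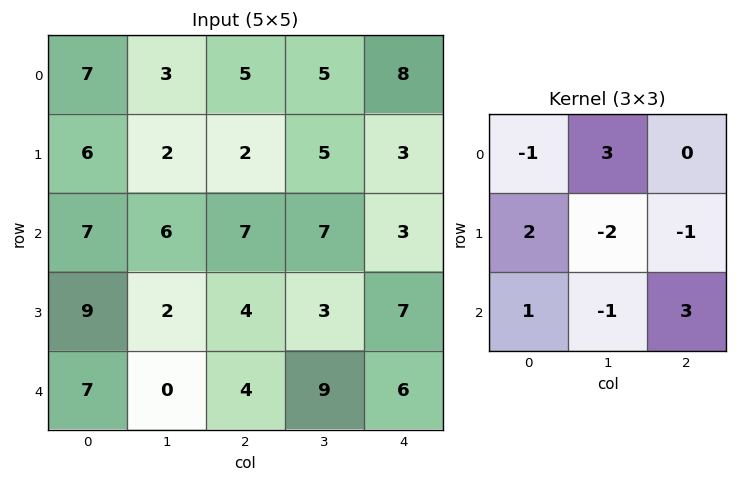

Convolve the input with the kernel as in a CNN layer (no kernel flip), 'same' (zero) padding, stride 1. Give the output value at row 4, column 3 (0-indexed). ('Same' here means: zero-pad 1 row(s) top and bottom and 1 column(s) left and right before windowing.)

-11

The receptive field on the zero-padded input at this output position is [4 3 7 / 4 9 6 / 0 0 0]. Elementwise product with the kernel and sum: 4·-1 + 3·3 + 4·2 + 9·-2 + 6·-1 + 0·1 + 0·-1 + 0·3.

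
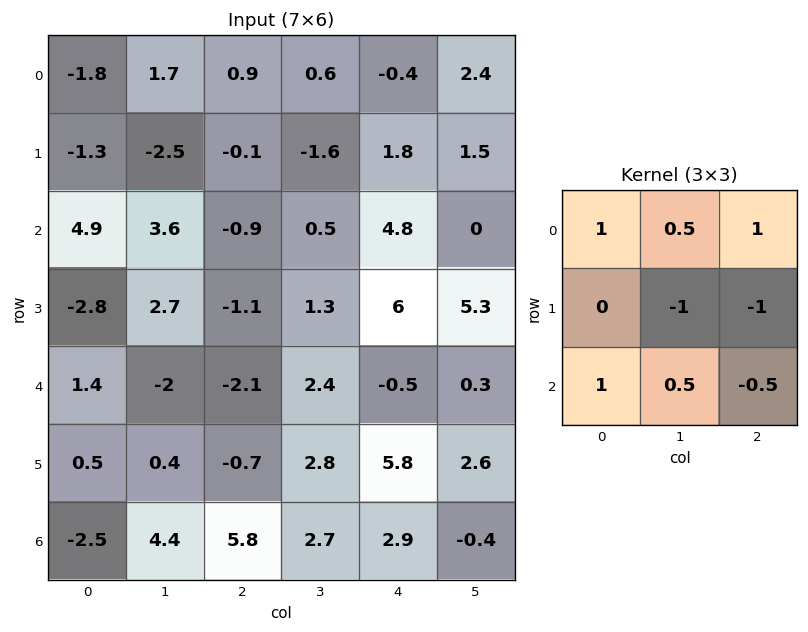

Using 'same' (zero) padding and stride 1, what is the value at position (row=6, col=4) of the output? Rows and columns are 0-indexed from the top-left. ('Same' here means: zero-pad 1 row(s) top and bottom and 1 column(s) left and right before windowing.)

The receptive field on the zero-padded input at this output position is [2.8 5.8 2.6 / 2.7 2.9 -0.4 / 0 0 0]. Elementwise product with the kernel and sum: 2.8·1 + 5.8·0.5 + 2.6·1 + 2.9·-1 + -0.4·-1 + 0·1 + 0·0.5 + 0·-0.5.

5.8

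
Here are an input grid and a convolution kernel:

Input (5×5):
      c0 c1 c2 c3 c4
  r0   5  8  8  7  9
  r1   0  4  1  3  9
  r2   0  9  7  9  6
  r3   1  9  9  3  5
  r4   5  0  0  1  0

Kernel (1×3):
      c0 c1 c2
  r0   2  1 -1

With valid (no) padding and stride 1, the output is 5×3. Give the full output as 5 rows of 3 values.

Output[0,0]: The receptive field on the input at this output position is [5 8 8]. Elementwise product with the kernel and sum: 5·2 + 8·1 + 8·-1.

10 17 14
3 6 -4
2 16 17
2 24 16
10 -1 1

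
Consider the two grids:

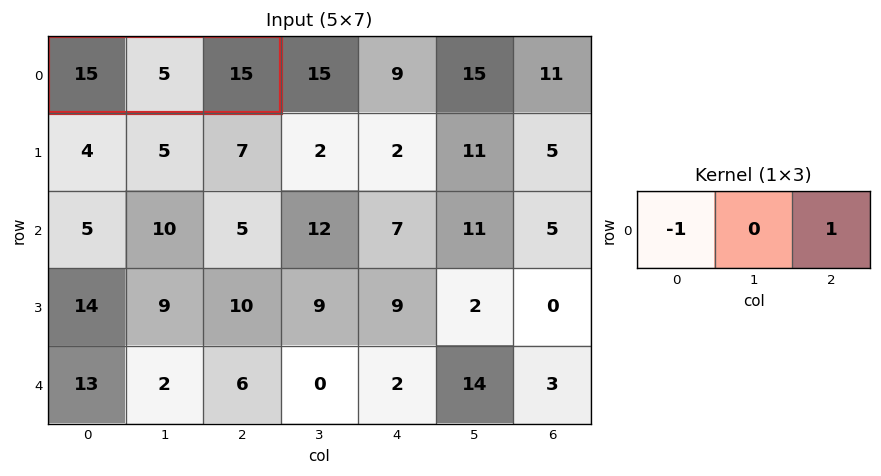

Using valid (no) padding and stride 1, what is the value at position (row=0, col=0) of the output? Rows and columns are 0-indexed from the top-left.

The receptive field on the input at this output position is [15 5 15]. Elementwise product with the kernel and sum: 15·-1 + 15·1.

0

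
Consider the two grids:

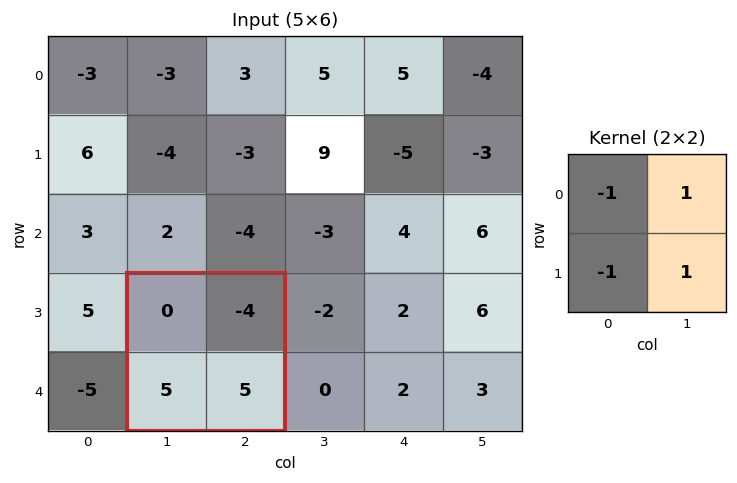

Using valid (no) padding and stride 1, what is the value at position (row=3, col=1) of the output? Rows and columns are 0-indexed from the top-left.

-4

The receptive field on the input at this output position is [0 -4 / 5 5]. Elementwise product with the kernel and sum: 0·-1 + -4·1 + 5·-1 + 5·1.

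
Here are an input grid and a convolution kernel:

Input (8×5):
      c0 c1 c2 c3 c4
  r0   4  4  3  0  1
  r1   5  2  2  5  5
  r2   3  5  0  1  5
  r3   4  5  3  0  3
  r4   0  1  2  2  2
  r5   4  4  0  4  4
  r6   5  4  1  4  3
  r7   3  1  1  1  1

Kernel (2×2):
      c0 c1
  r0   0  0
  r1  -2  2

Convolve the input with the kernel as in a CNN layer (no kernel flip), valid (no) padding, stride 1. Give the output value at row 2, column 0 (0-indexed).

2

The receptive field on the input at this output position is [3 5 / 4 5]. Elementwise product with the kernel and sum: 4·-2 + 5·2.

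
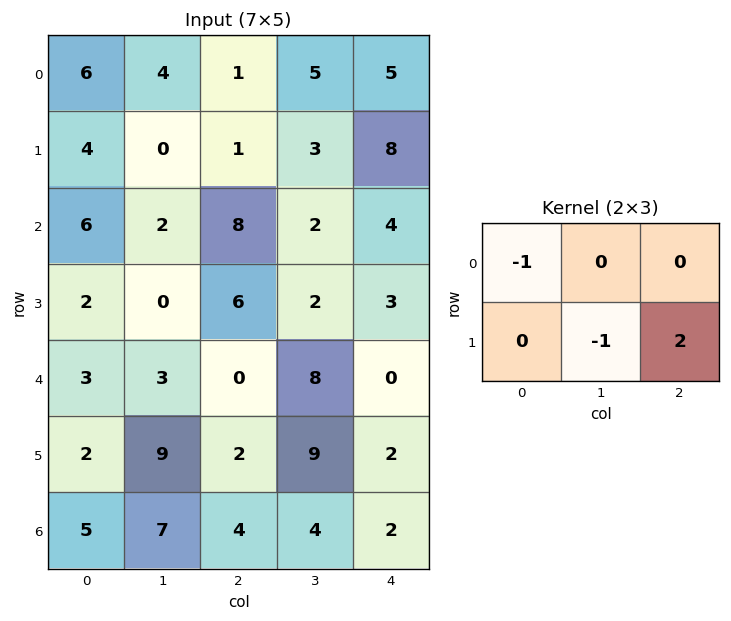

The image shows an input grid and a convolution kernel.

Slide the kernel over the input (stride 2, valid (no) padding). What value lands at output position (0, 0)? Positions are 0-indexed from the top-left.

The receptive field on the input at this output position is [6 4 1 / 4 0 1]. Elementwise product with the kernel and sum: 6·-1 + 0·-1 + 1·2.

-4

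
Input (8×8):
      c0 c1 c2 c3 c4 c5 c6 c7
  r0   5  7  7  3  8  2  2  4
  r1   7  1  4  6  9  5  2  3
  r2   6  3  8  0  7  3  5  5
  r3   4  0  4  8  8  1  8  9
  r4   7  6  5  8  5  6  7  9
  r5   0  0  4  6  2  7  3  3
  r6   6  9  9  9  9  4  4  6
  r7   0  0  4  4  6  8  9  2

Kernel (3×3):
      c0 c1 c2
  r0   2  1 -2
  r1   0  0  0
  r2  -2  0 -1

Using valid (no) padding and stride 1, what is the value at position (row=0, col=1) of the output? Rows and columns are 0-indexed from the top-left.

The receptive field on the input at this output position is [7 7 3 / 1 4 6 / 3 8 0]. Elementwise product with the kernel and sum: 7·2 + 7·1 + 3·-2 + 3·-2 + 0·-1.

9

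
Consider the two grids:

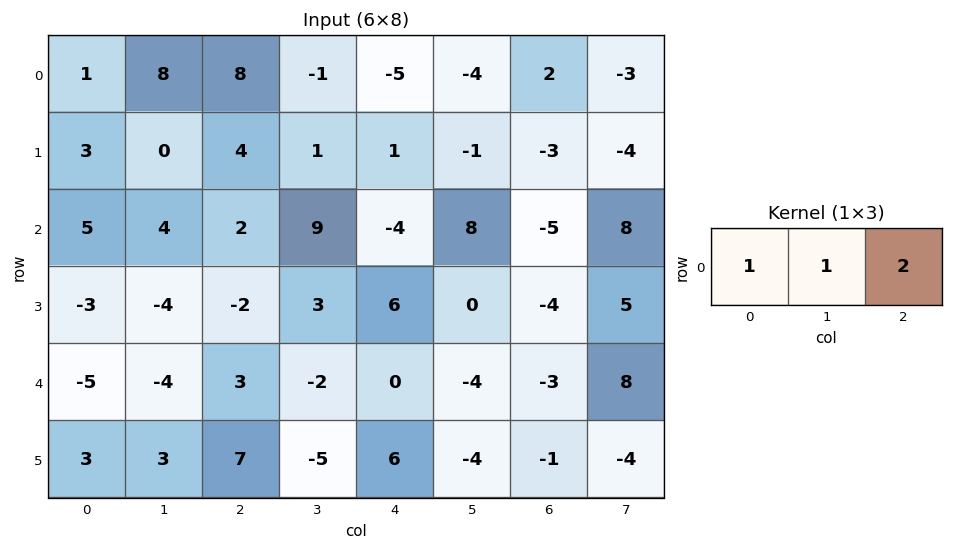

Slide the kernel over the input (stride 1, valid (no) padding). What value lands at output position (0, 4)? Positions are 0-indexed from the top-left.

-5

The receptive field on the input at this output position is [-5 -4 2]. Elementwise product with the kernel and sum: -5·1 + -4·1 + 2·2.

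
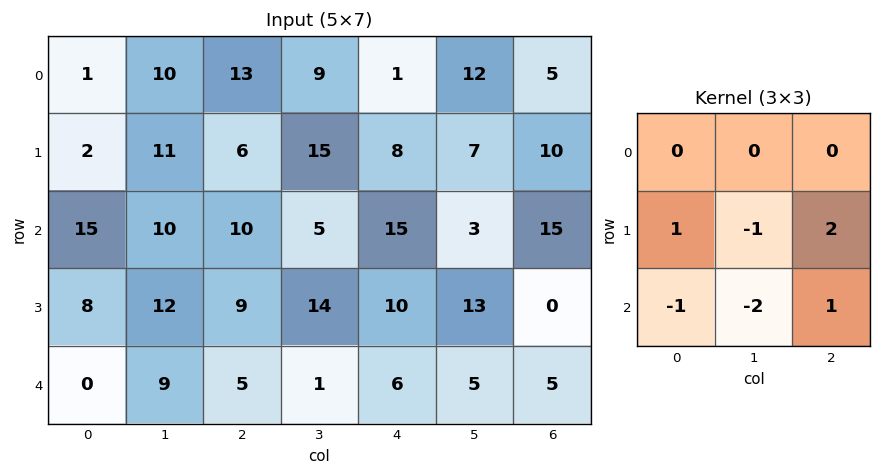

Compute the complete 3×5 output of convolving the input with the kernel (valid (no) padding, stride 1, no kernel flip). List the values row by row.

Output[0,0]: The receptive field on the input at this output position is [1 10 13 / 2 11 6 / 15 10 10]. Elementwise product with the kernel and sum: 2·1 + 11·-1 + 6·2 + 15·-1 + 10·-2 + 10·1.

-22 10 2 -11 15
2 -6 8 -25 6
1 13 14 22 -14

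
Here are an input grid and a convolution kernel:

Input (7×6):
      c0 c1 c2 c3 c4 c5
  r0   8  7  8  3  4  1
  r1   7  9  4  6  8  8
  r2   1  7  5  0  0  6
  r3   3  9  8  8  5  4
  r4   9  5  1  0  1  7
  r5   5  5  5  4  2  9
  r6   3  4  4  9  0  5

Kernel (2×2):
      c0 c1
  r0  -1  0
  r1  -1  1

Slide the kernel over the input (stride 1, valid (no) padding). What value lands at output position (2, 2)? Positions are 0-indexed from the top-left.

The receptive field on the input at this output position is [5 0 / 8 8]. Elementwise product with the kernel and sum: 5·-1 + 8·-1 + 8·1.

-5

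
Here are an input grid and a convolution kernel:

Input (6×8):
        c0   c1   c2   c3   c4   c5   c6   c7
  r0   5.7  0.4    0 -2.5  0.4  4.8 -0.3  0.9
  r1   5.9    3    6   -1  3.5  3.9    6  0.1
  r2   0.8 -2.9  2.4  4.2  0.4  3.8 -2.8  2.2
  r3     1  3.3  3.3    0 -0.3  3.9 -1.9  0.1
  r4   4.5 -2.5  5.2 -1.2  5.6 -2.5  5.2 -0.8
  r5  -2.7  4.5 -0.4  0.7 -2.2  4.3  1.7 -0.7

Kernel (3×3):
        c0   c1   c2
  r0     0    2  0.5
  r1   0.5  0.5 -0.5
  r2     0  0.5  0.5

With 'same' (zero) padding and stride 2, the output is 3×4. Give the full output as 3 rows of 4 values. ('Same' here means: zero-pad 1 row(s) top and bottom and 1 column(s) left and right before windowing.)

7.1 3.95 0.25 4.85
17.3 10.8 11.15 10.55
8.05 8.7 5.85 -1.5

Output[0,0]: The receptive field on the zero-padded input at this output position is [0 0 0 / 0 5.7 0.4 / 0 5.9 3]. Elementwise product with the kernel and sum: 0·2 + 0·0.5 + 0·0.5 + 5.7·0.5 + 0.4·-0.5 + 5.9·0.5 + 3·0.5.
Output[0,1]: The receptive field on the zero-padded input at this output position is [0 0 0 / 0.4 0 -2.5 / 3 6 -1]. Elementwise product with the kernel and sum: 0·2 + 0·0.5 + 0.4·0.5 + 0·0.5 + -2.5·-0.5 + 6·0.5 + -1·0.5.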